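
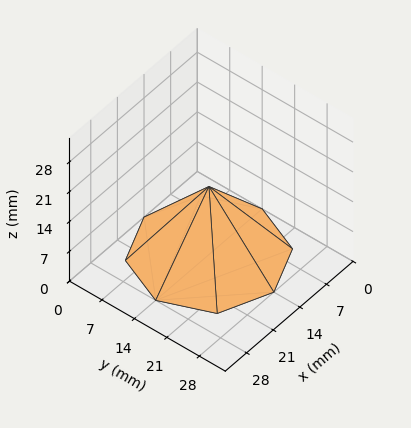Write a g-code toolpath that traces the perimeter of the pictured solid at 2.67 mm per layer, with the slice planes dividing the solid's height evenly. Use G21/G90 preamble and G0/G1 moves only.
Reading the render: the shape is a regular 8-sided pyramid, base circumscribed radius ≈ 14 mm, apex at z ≈ 16 mm (dimensions read to the nearest mm from the axis ticks). For the g-code, the solid's height is divided into equal slices at the stated Δz and each level perimeter traced with G1 moves after a G0 lift.

; perimeter-only toolpath
G21 ; units = mm
G90 ; absolute positioning
G28 ; home
; layer 1
G0 Z2.67
G0 X25.67 Y14.00
G1 X22.25 Y22.25
G1 X14.00 Y25.67
G1 X5.75 Y22.25
G1 X2.33 Y14.00
G1 X5.75 Y5.75
G1 X14.00 Y2.33
G1 X22.25 Y5.75
G1 X25.67 Y14.00
; layer 2
G0 Z5.33
G0 X23.33 Y14.00
G1 X20.60 Y20.60
G1 X14.00 Y23.33
G1 X7.40 Y20.60
G1 X4.67 Y14.00
G1 X7.40 Y7.40
G1 X14.00 Y4.67
G1 X20.60 Y7.40
G1 X23.33 Y14.00
; layer 3
G0 Z8.00
G0 X21.00 Y14.00
G1 X18.95 Y18.95
G1 X14.00 Y21.00
G1 X9.05 Y18.95
G1 X7.00 Y14.00
G1 X9.05 Y9.05
G1 X14.00 Y7.00
G1 X18.95 Y9.05
G1 X21.00 Y14.00
; layer 4
G0 Z10.67
G0 X18.67 Y14.00
G1 X17.30 Y17.30
G1 X14.00 Y18.67
G1 X10.70 Y17.30
G1 X9.33 Y14.00
G1 X10.70 Y10.70
G1 X14.00 Y9.33
G1 X17.30 Y10.70
G1 X18.67 Y14.00
; layer 5
G0 Z13.33
G0 X16.33 Y14.00
G1 X15.65 Y15.65
G1 X14.00 Y16.33
G1 X12.35 Y15.65
G1 X11.67 Y14.00
G1 X12.35 Y12.35
G1 X14.00 Y11.67
G1 X15.65 Y12.35
G1 X16.33 Y14.00
M2 ; end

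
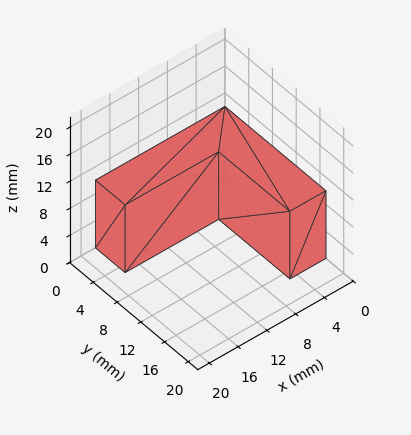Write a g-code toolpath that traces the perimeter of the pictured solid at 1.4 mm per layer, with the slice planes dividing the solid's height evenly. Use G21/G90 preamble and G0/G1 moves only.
Reading the render: the shape is an L-shaped prism: outer 18 × 17 mm, arm thicknesses ≈ 5 mm (horizontal) and 5 mm (vertical), extruded 10 mm in z (dimensions read to the nearest mm from the axis ticks). For the g-code, the solid's height is divided into equal slices at the stated Δz and each level perimeter traced with G1 moves after a G0 lift.

; perimeter-only toolpath
G21 ; units = mm
G90 ; absolute positioning
G28 ; home
; layer 1
G0 Z1.4
G0 X0.0 Y0.0
G1 X18.0 Y0.0
G1 X18.0 Y5.0
G1 X5.0 Y5.0
G1 X5.0 Y17.0
G1 X0.0 Y17.0
G1 X0.0 Y0.0
; layer 2
G0 Z2.9
G0 X0.0 Y0.0
G1 X18.0 Y0.0
G1 X18.0 Y5.0
G1 X5.0 Y5.0
G1 X5.0 Y17.0
G1 X0.0 Y17.0
G1 X0.0 Y0.0
; layer 3
G0 Z4.3
G0 X0.0 Y0.0
G1 X18.0 Y0.0
G1 X18.0 Y5.0
G1 X5.0 Y5.0
G1 X5.0 Y17.0
G1 X0.0 Y17.0
G1 X0.0 Y0.0
; layer 4
G0 Z5.7
G0 X0.0 Y0.0
G1 X18.0 Y0.0
G1 X18.0 Y5.0
G1 X5.0 Y5.0
G1 X5.0 Y17.0
G1 X0.0 Y17.0
G1 X0.0 Y0.0
; layer 5
G0 Z7.1
G0 X0.0 Y0.0
G1 X18.0 Y0.0
G1 X18.0 Y5.0
G1 X5.0 Y5.0
G1 X5.0 Y17.0
G1 X0.0 Y17.0
G1 X0.0 Y0.0
; layer 6
G0 Z8.6
G0 X0.0 Y0.0
G1 X18.0 Y0.0
G1 X18.0 Y5.0
G1 X5.0 Y5.0
G1 X5.0 Y17.0
G1 X0.0 Y17.0
G1 X0.0 Y0.0
; layer 7
G0 Z10.0
G0 X0.0 Y0.0
G1 X18.0 Y0.0
G1 X18.0 Y5.0
G1 X5.0 Y5.0
G1 X5.0 Y17.0
G1 X0.0 Y17.0
G1 X0.0 Y0.0
M2 ; end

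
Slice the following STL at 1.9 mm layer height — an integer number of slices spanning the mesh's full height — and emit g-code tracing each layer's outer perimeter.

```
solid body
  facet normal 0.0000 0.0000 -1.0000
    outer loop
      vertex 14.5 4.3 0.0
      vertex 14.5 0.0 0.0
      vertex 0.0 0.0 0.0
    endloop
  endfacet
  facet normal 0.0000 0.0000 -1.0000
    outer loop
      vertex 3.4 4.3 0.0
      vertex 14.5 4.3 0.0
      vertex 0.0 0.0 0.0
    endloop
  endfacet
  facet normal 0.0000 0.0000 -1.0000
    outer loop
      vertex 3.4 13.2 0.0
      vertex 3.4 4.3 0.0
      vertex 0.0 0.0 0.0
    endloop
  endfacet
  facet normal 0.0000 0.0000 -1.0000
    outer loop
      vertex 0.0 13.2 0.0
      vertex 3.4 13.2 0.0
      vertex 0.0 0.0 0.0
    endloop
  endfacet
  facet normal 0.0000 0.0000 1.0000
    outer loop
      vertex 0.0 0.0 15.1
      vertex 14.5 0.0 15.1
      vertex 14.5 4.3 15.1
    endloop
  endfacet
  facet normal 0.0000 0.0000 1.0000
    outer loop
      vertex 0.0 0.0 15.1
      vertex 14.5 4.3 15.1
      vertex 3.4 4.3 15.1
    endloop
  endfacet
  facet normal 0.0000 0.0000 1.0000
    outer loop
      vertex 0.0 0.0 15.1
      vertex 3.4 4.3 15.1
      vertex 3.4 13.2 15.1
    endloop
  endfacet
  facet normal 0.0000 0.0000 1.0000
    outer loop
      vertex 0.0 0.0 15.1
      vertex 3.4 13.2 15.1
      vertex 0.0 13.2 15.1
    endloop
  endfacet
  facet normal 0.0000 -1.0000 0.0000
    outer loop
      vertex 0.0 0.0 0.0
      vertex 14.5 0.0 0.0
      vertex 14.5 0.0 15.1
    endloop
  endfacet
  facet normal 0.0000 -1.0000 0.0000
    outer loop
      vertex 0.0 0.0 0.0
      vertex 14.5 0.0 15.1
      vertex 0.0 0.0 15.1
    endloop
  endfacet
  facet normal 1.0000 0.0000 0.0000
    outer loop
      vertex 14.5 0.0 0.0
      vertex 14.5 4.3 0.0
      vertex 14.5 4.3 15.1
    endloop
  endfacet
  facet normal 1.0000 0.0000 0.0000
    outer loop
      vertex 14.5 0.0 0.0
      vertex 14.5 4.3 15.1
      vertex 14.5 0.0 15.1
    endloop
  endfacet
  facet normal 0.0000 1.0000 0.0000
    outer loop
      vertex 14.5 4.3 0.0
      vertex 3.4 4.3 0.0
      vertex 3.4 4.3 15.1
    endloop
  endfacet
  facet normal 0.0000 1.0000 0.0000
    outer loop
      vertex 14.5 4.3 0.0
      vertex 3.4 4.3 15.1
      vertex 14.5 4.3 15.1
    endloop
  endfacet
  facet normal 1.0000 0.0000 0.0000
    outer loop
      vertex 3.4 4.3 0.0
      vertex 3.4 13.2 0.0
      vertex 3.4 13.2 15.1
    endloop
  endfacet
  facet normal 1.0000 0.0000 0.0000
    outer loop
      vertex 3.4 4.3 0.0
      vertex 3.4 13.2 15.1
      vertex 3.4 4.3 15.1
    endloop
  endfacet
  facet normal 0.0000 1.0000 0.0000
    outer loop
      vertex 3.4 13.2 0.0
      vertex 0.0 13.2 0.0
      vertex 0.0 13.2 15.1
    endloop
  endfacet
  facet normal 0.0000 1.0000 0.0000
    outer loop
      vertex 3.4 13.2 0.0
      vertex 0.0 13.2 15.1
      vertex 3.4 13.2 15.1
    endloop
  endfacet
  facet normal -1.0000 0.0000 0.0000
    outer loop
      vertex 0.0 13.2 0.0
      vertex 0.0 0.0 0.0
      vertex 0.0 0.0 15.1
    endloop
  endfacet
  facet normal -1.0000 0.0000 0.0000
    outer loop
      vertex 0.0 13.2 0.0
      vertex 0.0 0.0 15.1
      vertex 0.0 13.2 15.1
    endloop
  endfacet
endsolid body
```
; perimeter-only toolpath
G21 ; units = mm
G90 ; absolute positioning
G28 ; home
; layer 1
G0 Z1.9
G0 X0.0 Y0.0
G1 X14.5 Y0.0
G1 X14.5 Y4.3
G1 X3.4 Y4.3
G1 X3.4 Y13.2
G1 X0.0 Y13.2
G1 X0.0 Y0.0
; layer 2
G0 Z3.8
G0 X0.0 Y0.0
G1 X14.5 Y0.0
G1 X14.5 Y4.3
G1 X3.4 Y4.3
G1 X3.4 Y13.2
G1 X0.0 Y13.2
G1 X0.0 Y0.0
; layer 3
G0 Z5.7
G0 X0.0 Y0.0
G1 X14.5 Y0.0
G1 X14.5 Y4.3
G1 X3.4 Y4.3
G1 X3.4 Y13.2
G1 X0.0 Y13.2
G1 X0.0 Y0.0
; layer 4
G0 Z7.5
G0 X0.0 Y0.0
G1 X14.5 Y0.0
G1 X14.5 Y4.3
G1 X3.4 Y4.3
G1 X3.4 Y13.2
G1 X0.0 Y13.2
G1 X0.0 Y0.0
; layer 5
G0 Z9.4
G0 X0.0 Y0.0
G1 X14.5 Y0.0
G1 X14.5 Y4.3
G1 X3.4 Y4.3
G1 X3.4 Y13.2
G1 X0.0 Y13.2
G1 X0.0 Y0.0
; layer 6
G0 Z11.3
G0 X0.0 Y0.0
G1 X14.5 Y0.0
G1 X14.5 Y4.3
G1 X3.4 Y4.3
G1 X3.4 Y13.2
G1 X0.0 Y13.2
G1 X0.0 Y0.0
; layer 7
G0 Z13.2
G0 X0.0 Y0.0
G1 X14.5 Y0.0
G1 X14.5 Y4.3
G1 X3.4 Y4.3
G1 X3.4 Y13.2
G1 X0.0 Y13.2
G1 X0.0 Y0.0
; layer 8
G0 Z15.1
G0 X0.0 Y0.0
G1 X14.5 Y0.0
G1 X14.5 Y4.3
G1 X3.4 Y4.3
G1 X3.4 Y13.2
G1 X0.0 Y13.2
G1 X0.0 Y0.0
M2 ; end

The solid is an L-shaped prism: outer 14.5 × 13.2 mm, arm thicknesses ≈ 4.3 mm (horizontal) and 3.4 mm (vertical), extruded 15.1 mm in z. Slicing at Δz = 1.9 mm — 8 equal slices spanning the solid's height, so layer i sits at z = i·h/8 — gives 8 non-empty perimeters. Each is a 6-segment closed polygon; G0 lifts to the layer z and rapids to the start vertex, then G1 traces the edges.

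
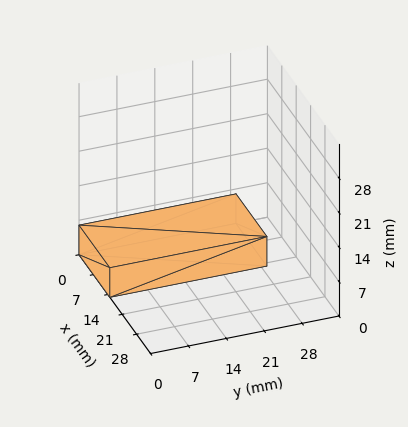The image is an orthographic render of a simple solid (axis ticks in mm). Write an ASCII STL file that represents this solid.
Reading the render: the shape is a rectangular box, roughly 15 × 29 mm footprint and 6 mm tall (dimensions read to the nearest mm from the axis ticks). For the STL, each face is triangulated and given an outward normal.

solid part
  facet normal 0.0000 0.0000 -1.0000
    outer loop
      vertex 15.0 29.0 0.0
      vertex 15.0 0.0 0.0
      vertex 0.0 0.0 0.0
    endloop
  endfacet
  facet normal 0.0000 0.0000 -1.0000
    outer loop
      vertex 0.0 29.0 0.0
      vertex 15.0 29.0 0.0
      vertex 0.0 0.0 0.0
    endloop
  endfacet
  facet normal 0.0000 0.0000 1.0000
    outer loop
      vertex 0.0 0.0 6.0
      vertex 15.0 0.0 6.0
      vertex 15.0 29.0 6.0
    endloop
  endfacet
  facet normal 0.0000 0.0000 1.0000
    outer loop
      vertex 0.0 0.0 6.0
      vertex 15.0 29.0 6.0
      vertex 0.0 29.0 6.0
    endloop
  endfacet
  facet normal 0.0000 -1.0000 0.0000
    outer loop
      vertex 0.0 0.0 0.0
      vertex 15.0 0.0 0.0
      vertex 15.0 0.0 6.0
    endloop
  endfacet
  facet normal 0.0000 -1.0000 0.0000
    outer loop
      vertex 0.0 0.0 0.0
      vertex 15.0 0.0 6.0
      vertex 0.0 0.0 6.0
    endloop
  endfacet
  facet normal 0.0000 1.0000 0.0000
    outer loop
      vertex 15.0 29.0 6.0
      vertex 15.0 29.0 0.0
      vertex 0.0 29.0 0.0
    endloop
  endfacet
  facet normal 0.0000 1.0000 0.0000
    outer loop
      vertex 0.0 29.0 6.0
      vertex 15.0 29.0 6.0
      vertex 0.0 29.0 0.0
    endloop
  endfacet
  facet normal -1.0000 0.0000 0.0000
    outer loop
      vertex 0.0 29.0 6.0
      vertex 0.0 29.0 0.0
      vertex 0.0 0.0 0.0
    endloop
  endfacet
  facet normal -1.0000 0.0000 0.0000
    outer loop
      vertex 0.0 0.0 6.0
      vertex 0.0 29.0 6.0
      vertex 0.0 0.0 0.0
    endloop
  endfacet
  facet normal 1.0000 0.0000 0.0000
    outer loop
      vertex 15.0 0.0 0.0
      vertex 15.0 29.0 0.0
      vertex 15.0 29.0 6.0
    endloop
  endfacet
  facet normal 1.0000 0.0000 0.0000
    outer loop
      vertex 15.0 0.0 0.0
      vertex 15.0 29.0 6.0
      vertex 15.0 0.0 6.0
    endloop
  endfacet
endsolid part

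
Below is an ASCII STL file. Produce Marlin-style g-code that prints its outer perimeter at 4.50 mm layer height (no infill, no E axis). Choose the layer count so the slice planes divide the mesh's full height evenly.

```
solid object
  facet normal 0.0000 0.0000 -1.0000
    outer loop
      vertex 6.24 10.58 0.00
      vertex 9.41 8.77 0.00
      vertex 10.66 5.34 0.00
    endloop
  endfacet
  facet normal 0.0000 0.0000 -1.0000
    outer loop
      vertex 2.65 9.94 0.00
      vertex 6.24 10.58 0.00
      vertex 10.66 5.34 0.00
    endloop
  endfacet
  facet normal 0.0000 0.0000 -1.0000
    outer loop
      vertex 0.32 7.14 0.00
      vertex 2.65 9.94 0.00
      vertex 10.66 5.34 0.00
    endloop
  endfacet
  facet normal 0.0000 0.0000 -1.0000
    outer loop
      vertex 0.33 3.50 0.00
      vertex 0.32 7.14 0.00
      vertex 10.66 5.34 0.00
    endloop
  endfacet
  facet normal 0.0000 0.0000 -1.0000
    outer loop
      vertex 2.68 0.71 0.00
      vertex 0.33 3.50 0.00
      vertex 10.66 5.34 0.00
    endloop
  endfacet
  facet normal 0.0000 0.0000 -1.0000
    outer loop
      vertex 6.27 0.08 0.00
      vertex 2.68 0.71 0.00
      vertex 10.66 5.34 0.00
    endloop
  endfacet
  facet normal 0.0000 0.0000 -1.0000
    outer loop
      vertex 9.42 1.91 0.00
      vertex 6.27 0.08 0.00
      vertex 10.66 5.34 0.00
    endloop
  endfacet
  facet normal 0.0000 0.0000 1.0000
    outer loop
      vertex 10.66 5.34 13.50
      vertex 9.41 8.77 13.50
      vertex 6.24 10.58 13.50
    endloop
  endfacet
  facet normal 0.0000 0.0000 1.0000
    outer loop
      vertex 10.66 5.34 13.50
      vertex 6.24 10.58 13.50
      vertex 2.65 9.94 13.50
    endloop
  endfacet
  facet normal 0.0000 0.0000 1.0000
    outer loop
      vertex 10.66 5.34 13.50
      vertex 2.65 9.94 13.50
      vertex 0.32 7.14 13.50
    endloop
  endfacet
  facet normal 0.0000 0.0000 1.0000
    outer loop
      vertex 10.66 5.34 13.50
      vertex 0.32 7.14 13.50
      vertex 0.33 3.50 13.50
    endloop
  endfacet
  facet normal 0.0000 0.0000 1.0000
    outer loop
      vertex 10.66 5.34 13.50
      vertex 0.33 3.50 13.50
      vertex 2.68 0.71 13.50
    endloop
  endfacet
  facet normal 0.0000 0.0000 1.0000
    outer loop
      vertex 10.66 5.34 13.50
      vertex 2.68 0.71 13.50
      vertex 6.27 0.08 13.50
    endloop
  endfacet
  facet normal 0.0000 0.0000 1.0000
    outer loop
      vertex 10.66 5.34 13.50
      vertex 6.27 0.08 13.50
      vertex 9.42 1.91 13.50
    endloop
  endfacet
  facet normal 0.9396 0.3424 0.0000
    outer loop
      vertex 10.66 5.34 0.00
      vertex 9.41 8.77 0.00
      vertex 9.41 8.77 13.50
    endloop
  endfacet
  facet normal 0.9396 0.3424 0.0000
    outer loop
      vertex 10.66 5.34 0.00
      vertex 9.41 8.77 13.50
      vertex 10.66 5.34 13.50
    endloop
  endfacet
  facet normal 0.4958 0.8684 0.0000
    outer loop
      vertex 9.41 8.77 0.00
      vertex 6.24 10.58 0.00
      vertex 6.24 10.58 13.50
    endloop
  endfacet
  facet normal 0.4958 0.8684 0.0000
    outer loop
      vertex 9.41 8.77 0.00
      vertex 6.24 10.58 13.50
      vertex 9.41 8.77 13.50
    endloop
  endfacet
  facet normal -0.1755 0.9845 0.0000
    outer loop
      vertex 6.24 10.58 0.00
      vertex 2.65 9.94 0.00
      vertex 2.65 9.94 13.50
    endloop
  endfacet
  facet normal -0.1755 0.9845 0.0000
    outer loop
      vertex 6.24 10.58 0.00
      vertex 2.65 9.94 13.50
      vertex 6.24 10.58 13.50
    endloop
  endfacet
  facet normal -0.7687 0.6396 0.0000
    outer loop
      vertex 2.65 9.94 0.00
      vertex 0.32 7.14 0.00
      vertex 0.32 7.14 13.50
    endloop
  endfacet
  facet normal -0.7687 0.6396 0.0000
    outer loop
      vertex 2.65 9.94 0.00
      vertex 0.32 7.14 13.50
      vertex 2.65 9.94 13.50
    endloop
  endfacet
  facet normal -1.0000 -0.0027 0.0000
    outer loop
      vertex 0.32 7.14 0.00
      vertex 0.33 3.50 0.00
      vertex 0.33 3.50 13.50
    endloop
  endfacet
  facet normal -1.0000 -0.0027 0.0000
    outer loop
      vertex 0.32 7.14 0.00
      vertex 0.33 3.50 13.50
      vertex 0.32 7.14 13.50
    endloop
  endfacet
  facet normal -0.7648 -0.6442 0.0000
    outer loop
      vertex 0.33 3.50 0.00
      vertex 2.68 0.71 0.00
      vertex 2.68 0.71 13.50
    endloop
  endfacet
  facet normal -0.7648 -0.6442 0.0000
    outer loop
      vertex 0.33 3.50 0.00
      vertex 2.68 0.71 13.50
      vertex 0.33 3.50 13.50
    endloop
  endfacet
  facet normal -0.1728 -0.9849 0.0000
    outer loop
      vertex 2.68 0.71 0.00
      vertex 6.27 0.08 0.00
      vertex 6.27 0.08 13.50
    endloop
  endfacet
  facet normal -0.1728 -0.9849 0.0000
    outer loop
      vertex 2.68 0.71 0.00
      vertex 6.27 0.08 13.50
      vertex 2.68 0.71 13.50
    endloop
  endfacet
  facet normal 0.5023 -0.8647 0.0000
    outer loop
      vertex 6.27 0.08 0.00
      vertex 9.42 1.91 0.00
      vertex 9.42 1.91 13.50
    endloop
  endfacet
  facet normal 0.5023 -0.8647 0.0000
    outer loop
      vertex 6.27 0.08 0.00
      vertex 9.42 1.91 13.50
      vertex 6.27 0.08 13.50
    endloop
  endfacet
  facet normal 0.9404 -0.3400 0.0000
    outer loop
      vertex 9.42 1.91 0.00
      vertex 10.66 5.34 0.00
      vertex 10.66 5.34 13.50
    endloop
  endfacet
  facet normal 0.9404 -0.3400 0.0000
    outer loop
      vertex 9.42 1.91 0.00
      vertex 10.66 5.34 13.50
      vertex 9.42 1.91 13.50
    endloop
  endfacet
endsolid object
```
; perimeter-only toolpath
G21 ; units = mm
G90 ; absolute positioning
G28 ; home
; layer 1
G0 Z4.50
G0 X10.66 Y5.34
G1 X9.41 Y8.77
G1 X6.24 Y10.58
G1 X2.65 Y9.94
G1 X0.32 Y7.14
G1 X0.33 Y3.50
G1 X2.68 Y0.71
G1 X6.27 Y0.08
G1 X9.42 Y1.91
G1 X10.66 Y5.34
; layer 2
G0 Z9.00
G0 X10.66 Y5.34
G1 X9.41 Y8.77
G1 X6.24 Y10.58
G1 X2.65 Y9.94
G1 X0.32 Y7.14
G1 X0.33 Y3.50
G1 X2.68 Y0.71
G1 X6.27 Y0.08
G1 X9.42 Y1.91
G1 X10.66 Y5.34
; layer 3
G0 Z13.50
G0 X10.66 Y5.34
G1 X9.41 Y8.77
G1 X6.24 Y10.58
G1 X2.65 Y9.94
G1 X0.32 Y7.14
G1 X0.33 Y3.50
G1 X2.68 Y0.71
G1 X6.27 Y0.08
G1 X9.42 Y1.91
G1 X10.66 Y5.34
M2 ; end

The solid is a regular 9-sided prism (a cylinder approximated with 9 flat sides), circumscribed radius ≈ 5.33 mm, height ≈ 13.5 mm. Slicing at Δz = 4.50 mm — 3 equal slices spanning the solid's height, so layer i sits at z = i·h/3 — gives 3 non-empty perimeters. Each is a 9-segment closed polygon; G0 lifts to the layer z and rapids to the start vertex, then G1 traces the edges.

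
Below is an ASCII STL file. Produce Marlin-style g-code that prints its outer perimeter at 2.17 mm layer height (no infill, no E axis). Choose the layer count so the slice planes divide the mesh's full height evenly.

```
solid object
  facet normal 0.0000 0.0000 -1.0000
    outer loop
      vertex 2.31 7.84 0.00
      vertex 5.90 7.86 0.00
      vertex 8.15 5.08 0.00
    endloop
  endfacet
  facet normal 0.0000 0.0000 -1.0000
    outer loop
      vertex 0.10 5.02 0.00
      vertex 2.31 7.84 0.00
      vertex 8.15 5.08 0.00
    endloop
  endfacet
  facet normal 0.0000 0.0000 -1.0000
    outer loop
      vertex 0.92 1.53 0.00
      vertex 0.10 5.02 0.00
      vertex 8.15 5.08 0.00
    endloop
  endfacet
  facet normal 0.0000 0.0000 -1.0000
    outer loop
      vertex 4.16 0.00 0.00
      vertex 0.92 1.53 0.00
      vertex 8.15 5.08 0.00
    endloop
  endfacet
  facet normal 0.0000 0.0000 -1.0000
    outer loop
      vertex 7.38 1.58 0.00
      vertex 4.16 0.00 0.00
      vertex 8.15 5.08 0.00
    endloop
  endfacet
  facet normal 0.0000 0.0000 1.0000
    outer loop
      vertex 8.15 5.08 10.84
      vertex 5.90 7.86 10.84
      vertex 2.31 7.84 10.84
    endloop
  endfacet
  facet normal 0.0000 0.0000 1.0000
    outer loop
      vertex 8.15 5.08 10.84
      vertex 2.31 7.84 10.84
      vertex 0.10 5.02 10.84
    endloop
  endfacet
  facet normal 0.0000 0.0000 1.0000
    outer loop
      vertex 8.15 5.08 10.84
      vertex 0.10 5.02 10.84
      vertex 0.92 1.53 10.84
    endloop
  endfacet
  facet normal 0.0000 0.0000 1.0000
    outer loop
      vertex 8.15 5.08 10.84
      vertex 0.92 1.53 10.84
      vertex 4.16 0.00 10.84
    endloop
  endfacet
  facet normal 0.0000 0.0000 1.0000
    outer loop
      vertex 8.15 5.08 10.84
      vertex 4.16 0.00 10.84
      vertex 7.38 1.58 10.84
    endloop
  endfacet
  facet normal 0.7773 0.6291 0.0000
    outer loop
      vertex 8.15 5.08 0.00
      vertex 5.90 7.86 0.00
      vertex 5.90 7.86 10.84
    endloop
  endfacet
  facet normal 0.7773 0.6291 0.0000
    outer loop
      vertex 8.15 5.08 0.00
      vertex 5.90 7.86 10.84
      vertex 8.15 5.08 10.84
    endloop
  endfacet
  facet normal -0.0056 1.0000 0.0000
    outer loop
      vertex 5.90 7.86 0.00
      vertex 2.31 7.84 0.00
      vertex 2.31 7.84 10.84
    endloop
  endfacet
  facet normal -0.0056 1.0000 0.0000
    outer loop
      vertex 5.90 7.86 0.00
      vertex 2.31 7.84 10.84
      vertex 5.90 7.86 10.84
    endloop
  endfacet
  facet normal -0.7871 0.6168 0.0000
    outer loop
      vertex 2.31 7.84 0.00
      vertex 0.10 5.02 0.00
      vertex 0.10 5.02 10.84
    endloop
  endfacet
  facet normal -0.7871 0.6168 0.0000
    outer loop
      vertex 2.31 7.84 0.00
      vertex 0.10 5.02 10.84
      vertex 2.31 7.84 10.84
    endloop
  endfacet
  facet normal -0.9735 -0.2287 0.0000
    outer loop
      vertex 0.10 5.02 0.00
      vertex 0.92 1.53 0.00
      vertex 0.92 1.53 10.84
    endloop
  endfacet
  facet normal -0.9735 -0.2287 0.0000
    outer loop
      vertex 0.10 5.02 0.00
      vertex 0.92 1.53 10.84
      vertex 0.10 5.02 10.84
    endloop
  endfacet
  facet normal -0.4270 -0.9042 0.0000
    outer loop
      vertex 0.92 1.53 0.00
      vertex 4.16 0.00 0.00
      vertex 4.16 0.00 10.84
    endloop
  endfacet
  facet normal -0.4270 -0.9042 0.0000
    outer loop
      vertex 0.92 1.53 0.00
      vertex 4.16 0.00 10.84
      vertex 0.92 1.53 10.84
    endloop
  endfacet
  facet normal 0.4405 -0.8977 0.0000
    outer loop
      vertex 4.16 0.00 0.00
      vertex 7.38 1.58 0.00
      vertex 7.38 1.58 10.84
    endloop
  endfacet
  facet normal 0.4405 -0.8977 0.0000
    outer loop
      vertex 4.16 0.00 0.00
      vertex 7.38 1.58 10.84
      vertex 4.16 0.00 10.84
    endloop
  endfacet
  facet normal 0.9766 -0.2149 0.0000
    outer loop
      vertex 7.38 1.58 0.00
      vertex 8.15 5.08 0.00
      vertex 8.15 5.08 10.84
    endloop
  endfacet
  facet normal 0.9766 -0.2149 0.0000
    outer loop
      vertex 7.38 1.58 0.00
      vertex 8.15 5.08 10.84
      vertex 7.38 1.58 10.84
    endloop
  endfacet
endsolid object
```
; perimeter-only toolpath
G21 ; units = mm
G90 ; absolute positioning
G28 ; home
; layer 1
G0 Z2.17
G0 X8.15 Y5.08
G1 X5.90 Y7.86
G1 X2.31 Y7.84
G1 X0.10 Y5.02
G1 X0.92 Y1.53
G1 X4.16 Y0.00
G1 X7.38 Y1.58
G1 X8.15 Y5.08
; layer 2
G0 Z4.34
G0 X8.15 Y5.08
G1 X5.90 Y7.86
G1 X2.31 Y7.84
G1 X0.10 Y5.02
G1 X0.92 Y1.53
G1 X4.16 Y0.00
G1 X7.38 Y1.58
G1 X8.15 Y5.08
; layer 3
G0 Z6.50
G0 X8.15 Y5.08
G1 X5.90 Y7.86
G1 X2.31 Y7.84
G1 X0.10 Y5.02
G1 X0.92 Y1.53
G1 X4.16 Y0.00
G1 X7.38 Y1.58
G1 X8.15 Y5.08
; layer 4
G0 Z8.67
G0 X8.15 Y5.08
G1 X5.90 Y7.86
G1 X2.31 Y7.84
G1 X0.10 Y5.02
G1 X0.92 Y1.53
G1 X4.16 Y0.00
G1 X7.38 Y1.58
G1 X8.15 Y5.08
; layer 5
G0 Z10.84
G0 X8.15 Y5.08
G1 X5.90 Y7.86
G1 X2.31 Y7.84
G1 X0.10 Y5.02
G1 X0.92 Y1.53
G1 X4.16 Y0.00
G1 X7.38 Y1.58
G1 X8.15 Y5.08
M2 ; end

The solid is a regular 7-sided prism (a cylinder approximated with 7 flat sides), circumscribed radius ≈ 4.13 mm, height ≈ 10.8 mm. Slicing at Δz = 2.17 mm — 5 equal slices spanning the solid's height, so layer i sits at z = i·h/5 — gives 5 non-empty perimeters. Each is a 7-segment closed polygon; G0 lifts to the layer z and rapids to the start vertex, then G1 traces the edges.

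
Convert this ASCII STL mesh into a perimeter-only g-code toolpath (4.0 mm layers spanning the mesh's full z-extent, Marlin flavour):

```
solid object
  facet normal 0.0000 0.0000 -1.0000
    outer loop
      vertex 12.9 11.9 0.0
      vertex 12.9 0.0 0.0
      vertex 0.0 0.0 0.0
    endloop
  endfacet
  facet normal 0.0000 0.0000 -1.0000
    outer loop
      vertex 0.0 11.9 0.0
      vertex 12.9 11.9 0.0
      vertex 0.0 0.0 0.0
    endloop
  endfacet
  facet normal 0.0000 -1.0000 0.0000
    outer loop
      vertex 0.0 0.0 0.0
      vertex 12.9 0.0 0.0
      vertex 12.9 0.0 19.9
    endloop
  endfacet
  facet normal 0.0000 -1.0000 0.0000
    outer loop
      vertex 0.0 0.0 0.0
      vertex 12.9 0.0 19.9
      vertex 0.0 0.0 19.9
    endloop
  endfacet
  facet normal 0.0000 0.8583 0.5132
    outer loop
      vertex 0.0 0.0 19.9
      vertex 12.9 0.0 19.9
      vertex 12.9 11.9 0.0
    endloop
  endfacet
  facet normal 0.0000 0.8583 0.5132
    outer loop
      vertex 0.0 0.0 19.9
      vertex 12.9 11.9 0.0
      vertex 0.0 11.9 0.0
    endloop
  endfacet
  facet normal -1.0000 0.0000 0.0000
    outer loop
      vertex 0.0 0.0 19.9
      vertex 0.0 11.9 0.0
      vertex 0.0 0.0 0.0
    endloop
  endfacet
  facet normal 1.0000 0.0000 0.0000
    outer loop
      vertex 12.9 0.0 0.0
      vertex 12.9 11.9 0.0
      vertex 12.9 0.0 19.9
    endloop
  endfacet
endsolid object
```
; perimeter-only toolpath
G21 ; units = mm
G90 ; absolute positioning
G28 ; home
; layer 1
G0 Z4.0
G0 X0.0 Y0.0
G1 X12.9 Y0.0
G1 X12.9 Y9.5
G1 X0.0 Y9.5
G1 X0.0 Y0.0
; layer 2
G0 Z8.0
G0 X0.0 Y0.0
G1 X12.9 Y0.0
G1 X12.9 Y7.1
G1 X0.0 Y7.1
G1 X0.0 Y0.0
; layer 3
G0 Z11.9
G0 X0.0 Y0.0
G1 X12.9 Y0.0
G1 X12.9 Y4.8
G1 X0.0 Y4.8
G1 X0.0 Y0.0
; layer 4
G0 Z15.9
G0 X0.0 Y0.0
G1 X12.9 Y0.0
G1 X12.9 Y2.4
G1 X0.0 Y2.4
G1 X0.0 Y0.0
M2 ; end

The solid is a wedge (ramp): 12.9 × 11.9 mm base, rising to 19.9 mm along the y=0 edge and sloping linearly to z=0 at y=11.9. Slicing at Δz = 4.0 mm — 5 equal slices spanning the solid's height, so layer i sits at z = i·h/5 — gives 4 non-empty perimeters. Each is a 4-segment closed polygon; G0 lifts to the layer z and rapids to the start vertex, then G1 traces the edges. The cross-section shrinks linearly with z (the slice at the apex is degenerate and omitted).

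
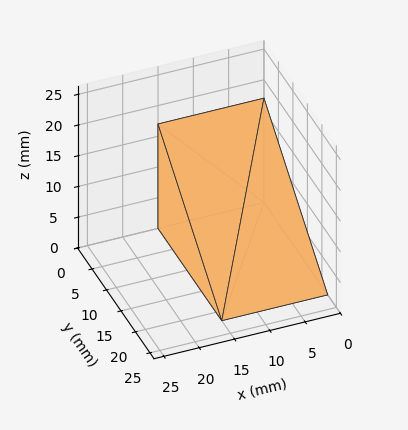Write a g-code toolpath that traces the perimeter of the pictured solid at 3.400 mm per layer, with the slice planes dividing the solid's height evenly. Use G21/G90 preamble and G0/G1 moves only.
Reading the render: the shape is a wedge (ramp): 15 × 22 mm base, rising to 17 mm along the y=0 edge and sloping linearly to z=0 at y=22 (dimensions read to the nearest mm from the axis ticks). For the g-code, the solid's height is divided into equal slices at the stated Δz and each level perimeter traced with G1 moves after a G0 lift.

; perimeter-only toolpath
G21 ; units = mm
G90 ; absolute positioning
G28 ; home
; layer 1
G0 Z3.400
G0 X0.000 Y0.000
G1 X15.000 Y0.000
G1 X15.000 Y17.600
G1 X0.000 Y17.600
G1 X0.000 Y0.000
; layer 2
G0 Z6.800
G0 X0.000 Y0.000
G1 X15.000 Y0.000
G1 X15.000 Y13.200
G1 X0.000 Y13.200
G1 X0.000 Y0.000
; layer 3
G0 Z10.200
G0 X0.000 Y0.000
G1 X15.000 Y0.000
G1 X15.000 Y8.800
G1 X0.000 Y8.800
G1 X0.000 Y0.000
; layer 4
G0 Z13.600
G0 X0.000 Y0.000
G1 X15.000 Y0.000
G1 X15.000 Y4.400
G1 X0.000 Y4.400
G1 X0.000 Y0.000
M2 ; end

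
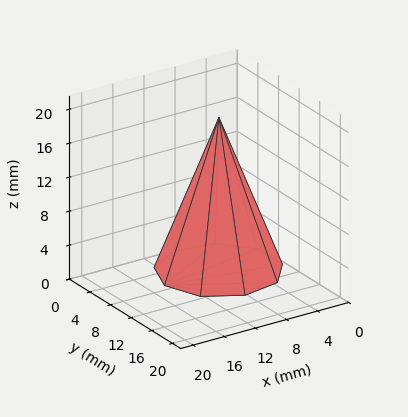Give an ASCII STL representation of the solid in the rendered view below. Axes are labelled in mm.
Reading the render: the shape is a regular 9-sided pyramid, base circumscribed radius ≈ 7 mm, apex at z ≈ 18 mm (dimensions read to the nearest mm from the axis ticks). For the STL, each face is triangulated and given an outward normal.

solid part
  facet normal 0.0000 0.0000 -1.0000
    outer loop
      vertex 8.22 13.89 0.00
      vertex 12.36 11.50 0.00
      vertex 14.00 7.00 0.00
    endloop
  endfacet
  facet normal 0.0000 0.0000 -1.0000
    outer loop
      vertex 3.50 13.06 0.00
      vertex 8.22 13.89 0.00
      vertex 14.00 7.00 0.00
    endloop
  endfacet
  facet normal 0.0000 0.0000 -1.0000
    outer loop
      vertex 0.42 9.39 0.00
      vertex 3.50 13.06 0.00
      vertex 14.00 7.00 0.00
    endloop
  endfacet
  facet normal 0.0000 0.0000 -1.0000
    outer loop
      vertex 0.42 4.61 0.00
      vertex 0.42 9.39 0.00
      vertex 14.00 7.00 0.00
    endloop
  endfacet
  facet normal 0.0000 0.0000 -1.0000
    outer loop
      vertex 3.50 0.94 0.00
      vertex 0.42 4.61 0.00
      vertex 14.00 7.00 0.00
    endloop
  endfacet
  facet normal 0.0000 0.0000 -1.0000
    outer loop
      vertex 8.22 0.11 0.00
      vertex 3.50 0.94 0.00
      vertex 14.00 7.00 0.00
    endloop
  endfacet
  facet normal 0.0000 0.0000 -1.0000
    outer loop
      vertex 12.36 2.50 0.00
      vertex 8.22 0.11 0.00
      vertex 14.00 7.00 0.00
    endloop
  endfacet
  facet normal 0.8825 0.3216 0.3432
    outer loop
      vertex 14.00 7.00 0.00
      vertex 12.36 11.50 0.00
      vertex 7.00 7.00 18.00
    endloop
  endfacet
  facet normal 0.4696 0.8134 0.3432
    outer loop
      vertex 12.36 11.50 0.00
      vertex 8.22 13.89 0.00
      vertex 7.00 7.00 18.00
    endloop
  endfacet
  facet normal -0.1627 0.9251 0.3431
    outer loop
      vertex 8.22 13.89 0.00
      vertex 3.50 13.06 0.00
      vertex 7.00 7.00 18.00
    endloop
  endfacet
  facet normal -0.7195 0.6038 0.3432
    outer loop
      vertex 3.50 13.06 0.00
      vertex 0.42 9.39 0.00
      vertex 7.00 7.00 18.00
    endloop
  endfacet
  facet normal -0.9392 0.0000 0.3433
    outer loop
      vertex 0.42 9.39 0.00
      vertex 0.42 4.61 0.00
      vertex 7.00 7.00 18.00
    endloop
  endfacet
  facet normal -0.7195 -0.6038 0.3432
    outer loop
      vertex 0.42 4.61 0.00
      vertex 3.50 0.94 0.00
      vertex 7.00 7.00 18.00
    endloop
  endfacet
  facet normal -0.1627 -0.9251 0.3431
    outer loop
      vertex 3.50 0.94 0.00
      vertex 8.22 0.11 0.00
      vertex 7.00 7.00 18.00
    endloop
  endfacet
  facet normal 0.4696 -0.8134 0.3432
    outer loop
      vertex 8.22 0.11 0.00
      vertex 12.36 2.50 0.00
      vertex 7.00 7.00 18.00
    endloop
  endfacet
  facet normal 0.8825 -0.3216 0.3432
    outer loop
      vertex 12.36 2.50 0.00
      vertex 14.00 7.00 0.00
      vertex 7.00 7.00 18.00
    endloop
  endfacet
endsolid part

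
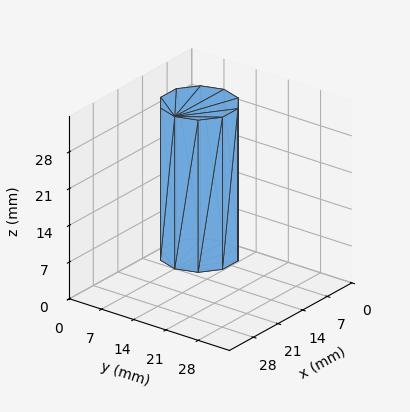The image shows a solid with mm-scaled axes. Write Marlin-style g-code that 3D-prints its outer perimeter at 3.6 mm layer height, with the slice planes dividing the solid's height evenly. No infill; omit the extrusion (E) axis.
Reading the render: the shape is a regular 10-sided prism (a cylinder approximated with 10 flat sides), circumscribed radius ≈ 7 mm, height ≈ 29 mm (dimensions read to the nearest mm from the axis ticks). For the g-code, the solid's height is divided into equal slices at the stated Δz and each level perimeter traced with G1 moves after a G0 lift.

; perimeter-only toolpath
G21 ; units = mm
G90 ; absolute positioning
G28 ; home
; layer 1
G0 Z3.6
G0 X14.0 Y7.0
G1 X12.7 Y11.1
G1 X9.2 Y13.7
G1 X4.8 Y13.7
G1 X1.3 Y11.1
G1 X0.0 Y7.0
G1 X1.3 Y2.9
G1 X4.8 Y0.3
G1 X9.2 Y0.3
G1 X12.7 Y2.9
G1 X14.0 Y7.0
; layer 2
G0 Z7.2
G0 X14.0 Y7.0
G1 X12.7 Y11.1
G1 X9.2 Y13.7
G1 X4.8 Y13.7
G1 X1.3 Y11.1
G1 X0.0 Y7.0
G1 X1.3 Y2.9
G1 X4.8 Y0.3
G1 X9.2 Y0.3
G1 X12.7 Y2.9
G1 X14.0 Y7.0
; layer 3
G0 Z10.9
G0 X14.0 Y7.0
G1 X12.7 Y11.1
G1 X9.2 Y13.7
G1 X4.8 Y13.7
G1 X1.3 Y11.1
G1 X0.0 Y7.0
G1 X1.3 Y2.9
G1 X4.8 Y0.3
G1 X9.2 Y0.3
G1 X12.7 Y2.9
G1 X14.0 Y7.0
; layer 4
G0 Z14.5
G0 X14.0 Y7.0
G1 X12.7 Y11.1
G1 X9.2 Y13.7
G1 X4.8 Y13.7
G1 X1.3 Y11.1
G1 X0.0 Y7.0
G1 X1.3 Y2.9
G1 X4.8 Y0.3
G1 X9.2 Y0.3
G1 X12.7 Y2.9
G1 X14.0 Y7.0
; layer 5
G0 Z18.1
G0 X14.0 Y7.0
G1 X12.7 Y11.1
G1 X9.2 Y13.7
G1 X4.8 Y13.7
G1 X1.3 Y11.1
G1 X0.0 Y7.0
G1 X1.3 Y2.9
G1 X4.8 Y0.3
G1 X9.2 Y0.3
G1 X12.7 Y2.9
G1 X14.0 Y7.0
; layer 6
G0 Z21.8
G0 X14.0 Y7.0
G1 X12.7 Y11.1
G1 X9.2 Y13.7
G1 X4.8 Y13.7
G1 X1.3 Y11.1
G1 X0.0 Y7.0
G1 X1.3 Y2.9
G1 X4.8 Y0.3
G1 X9.2 Y0.3
G1 X12.7 Y2.9
G1 X14.0 Y7.0
; layer 7
G0 Z25.4
G0 X14.0 Y7.0
G1 X12.7 Y11.1
G1 X9.2 Y13.7
G1 X4.8 Y13.7
G1 X1.3 Y11.1
G1 X0.0 Y7.0
G1 X1.3 Y2.9
G1 X4.8 Y0.3
G1 X9.2 Y0.3
G1 X12.7 Y2.9
G1 X14.0 Y7.0
; layer 8
G0 Z29.0
G0 X14.0 Y7.0
G1 X12.7 Y11.1
G1 X9.2 Y13.7
G1 X4.8 Y13.7
G1 X1.3 Y11.1
G1 X0.0 Y7.0
G1 X1.3 Y2.9
G1 X4.8 Y0.3
G1 X9.2 Y0.3
G1 X12.7 Y2.9
G1 X14.0 Y7.0
M2 ; end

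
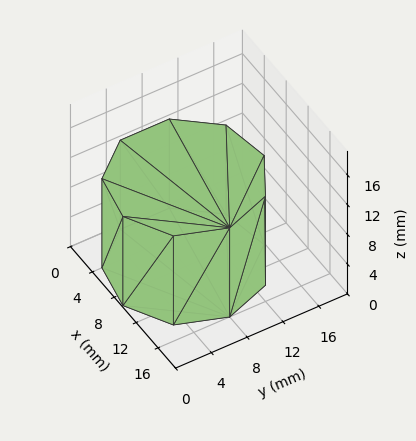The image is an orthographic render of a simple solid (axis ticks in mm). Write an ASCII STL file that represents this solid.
Reading the render: the shape is a regular 9-sided prism (a cylinder approximated with 9 flat sides), circumscribed radius ≈ 8 mm, height ≈ 12 mm (dimensions read to the nearest mm from the axis ticks). For the STL, each face is triangulated and given an outward normal.

solid part
  facet normal 0.0000 0.0000 -1.0000
    outer loop
      vertex 9.389 15.878 0.000
      vertex 14.128 13.142 0.000
      vertex 16.000 8.000 0.000
    endloop
  endfacet
  facet normal 0.0000 0.0000 -1.0000
    outer loop
      vertex 4.000 14.928 0.000
      vertex 9.389 15.878 0.000
      vertex 16.000 8.000 0.000
    endloop
  endfacet
  facet normal 0.0000 0.0000 -1.0000
    outer loop
      vertex 0.482 10.736 0.000
      vertex 4.000 14.928 0.000
      vertex 16.000 8.000 0.000
    endloop
  endfacet
  facet normal 0.0000 0.0000 -1.0000
    outer loop
      vertex 0.482 5.264 0.000
      vertex 0.482 10.736 0.000
      vertex 16.000 8.000 0.000
    endloop
  endfacet
  facet normal 0.0000 0.0000 -1.0000
    outer loop
      vertex 4.000 1.072 0.000
      vertex 0.482 5.264 0.000
      vertex 16.000 8.000 0.000
    endloop
  endfacet
  facet normal 0.0000 0.0000 -1.0000
    outer loop
      vertex 9.389 0.122 0.000
      vertex 4.000 1.072 0.000
      vertex 16.000 8.000 0.000
    endloop
  endfacet
  facet normal 0.0000 0.0000 -1.0000
    outer loop
      vertex 14.128 2.858 0.000
      vertex 9.389 0.122 0.000
      vertex 16.000 8.000 0.000
    endloop
  endfacet
  facet normal 0.0000 0.0000 1.0000
    outer loop
      vertex 16.000 8.000 12.000
      vertex 14.128 13.142 12.000
      vertex 9.389 15.878 12.000
    endloop
  endfacet
  facet normal 0.0000 0.0000 1.0000
    outer loop
      vertex 16.000 8.000 12.000
      vertex 9.389 15.878 12.000
      vertex 4.000 14.928 12.000
    endloop
  endfacet
  facet normal 0.0000 0.0000 1.0000
    outer loop
      vertex 16.000 8.000 12.000
      vertex 4.000 14.928 12.000
      vertex 0.482 10.736 12.000
    endloop
  endfacet
  facet normal 0.0000 0.0000 1.0000
    outer loop
      vertex 16.000 8.000 12.000
      vertex 0.482 10.736 12.000
      vertex 0.482 5.264 12.000
    endloop
  endfacet
  facet normal 0.0000 0.0000 1.0000
    outer loop
      vertex 16.000 8.000 12.000
      vertex 0.482 5.264 12.000
      vertex 4.000 1.072 12.000
    endloop
  endfacet
  facet normal 0.0000 0.0000 1.0000
    outer loop
      vertex 16.000 8.000 12.000
      vertex 4.000 1.072 12.000
      vertex 9.389 0.122 12.000
    endloop
  endfacet
  facet normal 0.0000 0.0000 1.0000
    outer loop
      vertex 16.000 8.000 12.000
      vertex 9.389 0.122 12.000
      vertex 14.128 2.858 12.000
    endloop
  endfacet
  facet normal 0.9397 0.3421 0.0000
    outer loop
      vertex 16.000 8.000 0.000
      vertex 14.128 13.142 0.000
      vertex 14.128 13.142 12.000
    endloop
  endfacet
  facet normal 0.9397 0.3421 0.0000
    outer loop
      vertex 16.000 8.000 0.000
      vertex 14.128 13.142 12.000
      vertex 16.000 8.000 12.000
    endloop
  endfacet
  facet normal 0.5000 0.8660 0.0000
    outer loop
      vertex 14.128 13.142 0.000
      vertex 9.389 15.878 0.000
      vertex 9.389 15.878 12.000
    endloop
  endfacet
  facet normal 0.5000 0.8660 0.0000
    outer loop
      vertex 14.128 13.142 0.000
      vertex 9.389 15.878 12.000
      vertex 14.128 13.142 12.000
    endloop
  endfacet
  facet normal -0.1736 0.9848 0.0000
    outer loop
      vertex 9.389 15.878 0.000
      vertex 4.000 14.928 0.000
      vertex 4.000 14.928 12.000
    endloop
  endfacet
  facet normal -0.1736 0.9848 0.0000
    outer loop
      vertex 9.389 15.878 0.000
      vertex 4.000 14.928 12.000
      vertex 9.389 15.878 12.000
    endloop
  endfacet
  facet normal -0.7660 0.6428 0.0000
    outer loop
      vertex 4.000 14.928 0.000
      vertex 0.482 10.736 0.000
      vertex 0.482 10.736 12.000
    endloop
  endfacet
  facet normal -0.7660 0.6428 0.0000
    outer loop
      vertex 4.000 14.928 0.000
      vertex 0.482 10.736 12.000
      vertex 4.000 14.928 12.000
    endloop
  endfacet
  facet normal -1.0000 0.0000 0.0000
    outer loop
      vertex 0.482 10.736 0.000
      vertex 0.482 5.264 0.000
      vertex 0.482 5.264 12.000
    endloop
  endfacet
  facet normal -1.0000 0.0000 0.0000
    outer loop
      vertex 0.482 10.736 0.000
      vertex 0.482 5.264 12.000
      vertex 0.482 10.736 12.000
    endloop
  endfacet
  facet normal -0.7660 -0.6428 0.0000
    outer loop
      vertex 0.482 5.264 0.000
      vertex 4.000 1.072 0.000
      vertex 4.000 1.072 12.000
    endloop
  endfacet
  facet normal -0.7660 -0.6428 0.0000
    outer loop
      vertex 0.482 5.264 0.000
      vertex 4.000 1.072 12.000
      vertex 0.482 5.264 12.000
    endloop
  endfacet
  facet normal -0.1736 -0.9848 0.0000
    outer loop
      vertex 4.000 1.072 0.000
      vertex 9.389 0.122 0.000
      vertex 9.389 0.122 12.000
    endloop
  endfacet
  facet normal -0.1736 -0.9848 0.0000
    outer loop
      vertex 4.000 1.072 0.000
      vertex 9.389 0.122 12.000
      vertex 4.000 1.072 12.000
    endloop
  endfacet
  facet normal 0.5000 -0.8660 0.0000
    outer loop
      vertex 9.389 0.122 0.000
      vertex 14.128 2.858 0.000
      vertex 14.128 2.858 12.000
    endloop
  endfacet
  facet normal 0.5000 -0.8660 0.0000
    outer loop
      vertex 9.389 0.122 0.000
      vertex 14.128 2.858 12.000
      vertex 9.389 0.122 12.000
    endloop
  endfacet
  facet normal 0.9397 -0.3421 0.0000
    outer loop
      vertex 14.128 2.858 0.000
      vertex 16.000 8.000 0.000
      vertex 16.000 8.000 12.000
    endloop
  endfacet
  facet normal 0.9397 -0.3421 0.0000
    outer loop
      vertex 14.128 2.858 0.000
      vertex 16.000 8.000 12.000
      vertex 14.128 2.858 12.000
    endloop
  endfacet
endsolid part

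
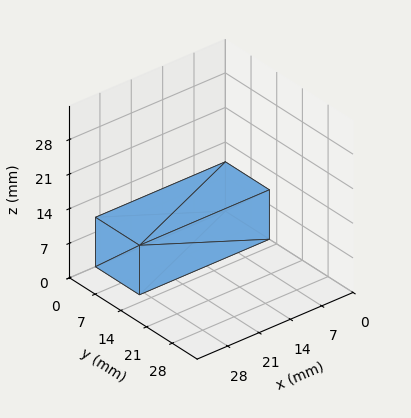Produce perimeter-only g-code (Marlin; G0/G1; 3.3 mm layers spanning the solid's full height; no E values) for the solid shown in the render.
Reading the render: the shape is a rectangular box, roughly 29 × 12 mm footprint and 10 mm tall (dimensions read to the nearest mm from the axis ticks). For the g-code, the solid's height is divided into equal slices at the stated Δz and each level perimeter traced with G1 moves after a G0 lift.

; perimeter-only toolpath
G21 ; units = mm
G90 ; absolute positioning
G28 ; home
; layer 1
G0 Z3.3
G0 X0.0 Y0.0
G1 X29.0 Y0.0
G1 X29.0 Y12.0
G1 X0.0 Y12.0
G1 X0.0 Y0.0
; layer 2
G0 Z6.7
G0 X0.0 Y0.0
G1 X29.0 Y0.0
G1 X29.0 Y12.0
G1 X0.0 Y12.0
G1 X0.0 Y0.0
; layer 3
G0 Z10.0
G0 X0.0 Y0.0
G1 X29.0 Y0.0
G1 X29.0 Y12.0
G1 X0.0 Y12.0
G1 X0.0 Y0.0
M2 ; end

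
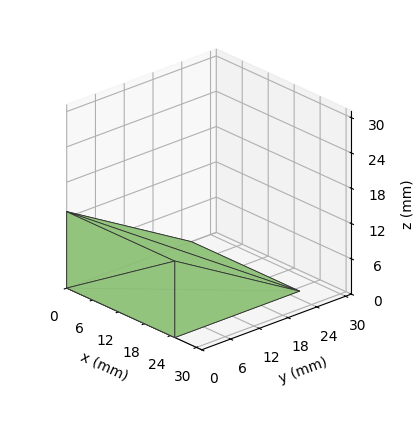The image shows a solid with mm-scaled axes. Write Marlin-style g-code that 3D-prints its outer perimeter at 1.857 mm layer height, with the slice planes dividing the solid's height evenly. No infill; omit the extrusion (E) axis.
Reading the render: the shape is a wedge (ramp): 25 × 26 mm base, rising to 13 mm along the y=0 edge and sloping linearly to z=0 at y=26 (dimensions read to the nearest mm from the axis ticks). For the g-code, the solid's height is divided into equal slices at the stated Δz and each level perimeter traced with G1 moves after a G0 lift.

; perimeter-only toolpath
G21 ; units = mm
G90 ; absolute positioning
G28 ; home
; layer 1
G0 Z1.857
G0 X0.000 Y0.000
G1 X25.000 Y0.000
G1 X25.000 Y22.286
G1 X0.000 Y22.286
G1 X0.000 Y0.000
; layer 2
G0 Z3.714
G0 X0.000 Y0.000
G1 X25.000 Y0.000
G1 X25.000 Y18.571
G1 X0.000 Y18.571
G1 X0.000 Y0.000
; layer 3
G0 Z5.571
G0 X0.000 Y0.000
G1 X25.000 Y0.000
G1 X25.000 Y14.857
G1 X0.000 Y14.857
G1 X0.000 Y0.000
; layer 4
G0 Z7.429
G0 X0.000 Y0.000
G1 X25.000 Y0.000
G1 X25.000 Y11.143
G1 X0.000 Y11.143
G1 X0.000 Y0.000
; layer 5
G0 Z9.286
G0 X0.000 Y0.000
G1 X25.000 Y0.000
G1 X25.000 Y7.429
G1 X0.000 Y7.429
G1 X0.000 Y0.000
; layer 6
G0 Z11.143
G0 X0.000 Y0.000
G1 X25.000 Y0.000
G1 X25.000 Y3.714
G1 X0.000 Y3.714
G1 X0.000 Y0.000
M2 ; end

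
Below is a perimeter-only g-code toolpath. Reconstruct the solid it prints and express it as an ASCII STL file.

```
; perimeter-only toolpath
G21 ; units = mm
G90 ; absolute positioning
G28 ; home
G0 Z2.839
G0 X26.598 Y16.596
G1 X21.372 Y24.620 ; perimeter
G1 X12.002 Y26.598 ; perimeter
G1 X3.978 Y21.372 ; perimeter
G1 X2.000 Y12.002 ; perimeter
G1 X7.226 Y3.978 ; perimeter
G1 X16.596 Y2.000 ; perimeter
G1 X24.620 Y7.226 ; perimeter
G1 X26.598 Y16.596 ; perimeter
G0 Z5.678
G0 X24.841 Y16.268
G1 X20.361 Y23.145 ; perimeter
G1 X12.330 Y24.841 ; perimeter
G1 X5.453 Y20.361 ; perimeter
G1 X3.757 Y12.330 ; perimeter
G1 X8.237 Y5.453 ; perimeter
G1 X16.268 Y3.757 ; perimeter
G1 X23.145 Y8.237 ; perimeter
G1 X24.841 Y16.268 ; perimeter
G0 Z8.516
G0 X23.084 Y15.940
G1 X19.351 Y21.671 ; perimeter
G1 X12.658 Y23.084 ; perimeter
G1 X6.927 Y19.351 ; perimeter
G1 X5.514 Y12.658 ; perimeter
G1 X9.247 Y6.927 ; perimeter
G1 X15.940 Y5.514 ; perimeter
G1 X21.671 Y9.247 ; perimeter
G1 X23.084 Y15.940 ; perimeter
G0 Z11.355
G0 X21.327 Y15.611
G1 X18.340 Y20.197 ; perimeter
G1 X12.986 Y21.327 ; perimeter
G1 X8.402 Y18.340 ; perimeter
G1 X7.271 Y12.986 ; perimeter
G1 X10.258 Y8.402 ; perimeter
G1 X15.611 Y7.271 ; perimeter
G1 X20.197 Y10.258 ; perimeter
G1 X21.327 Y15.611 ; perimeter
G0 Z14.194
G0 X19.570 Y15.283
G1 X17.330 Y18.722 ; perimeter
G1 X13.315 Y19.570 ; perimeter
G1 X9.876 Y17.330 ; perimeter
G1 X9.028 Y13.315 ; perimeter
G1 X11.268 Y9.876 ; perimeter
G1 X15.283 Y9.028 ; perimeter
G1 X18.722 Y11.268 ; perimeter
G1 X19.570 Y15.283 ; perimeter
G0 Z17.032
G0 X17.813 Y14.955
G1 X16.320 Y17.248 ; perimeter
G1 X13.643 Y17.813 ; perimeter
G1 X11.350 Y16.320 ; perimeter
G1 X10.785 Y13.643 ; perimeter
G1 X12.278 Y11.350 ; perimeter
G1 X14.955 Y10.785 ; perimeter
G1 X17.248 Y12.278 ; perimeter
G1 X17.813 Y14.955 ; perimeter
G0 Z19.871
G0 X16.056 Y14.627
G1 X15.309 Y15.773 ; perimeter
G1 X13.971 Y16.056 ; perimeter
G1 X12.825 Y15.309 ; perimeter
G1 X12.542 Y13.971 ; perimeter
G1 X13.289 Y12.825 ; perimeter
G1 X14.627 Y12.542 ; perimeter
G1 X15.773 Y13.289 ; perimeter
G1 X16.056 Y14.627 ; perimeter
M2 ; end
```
solid part
  facet normal 0.0000 0.0000 -1.0000
    outer loop
      vertex 11.674 28.355 0.000
      vertex 22.382 26.094 0.000
      vertex 28.355 16.924 0.000
    endloop
  endfacet
  facet normal 0.0000 0.0000 -1.0000
    outer loop
      vertex 2.504 22.382 0.000
      vertex 11.674 28.355 0.000
      vertex 28.355 16.924 0.000
    endloop
  endfacet
  facet normal 0.0000 0.0000 -1.0000
    outer loop
      vertex 0.243 11.674 0.000
      vertex 2.504 22.382 0.000
      vertex 28.355 16.924 0.000
    endloop
  endfacet
  facet normal 0.0000 0.0000 -1.0000
    outer loop
      vertex 6.216 2.504 0.000
      vertex 0.243 11.674 0.000
      vertex 28.355 16.924 0.000
    endloop
  endfacet
  facet normal 0.0000 0.0000 -1.0000
    outer loop
      vertex 16.924 0.243 0.000
      vertex 6.216 2.504 0.000
      vertex 28.355 16.924 0.000
    endloop
  endfacet
  facet normal 0.0000 0.0000 -1.0000
    outer loop
      vertex 26.094 6.216 0.000
      vertex 16.924 0.243 0.000
      vertex 28.355 16.924 0.000
    endloop
  endfacet
  facet normal 0.7243 0.4718 0.5028
    outer loop
      vertex 28.355 16.924 0.000
      vertex 22.382 26.094 0.000
      vertex 14.299 14.299 22.710
    endloop
  endfacet
  facet normal 0.1786 0.8457 0.5028
    outer loop
      vertex 22.382 26.094 0.000
      vertex 11.674 28.355 0.000
      vertex 14.299 14.299 22.710
    endloop
  endfacet
  facet normal -0.4718 0.7243 0.5028
    outer loop
      vertex 11.674 28.355 0.000
      vertex 2.504 22.382 0.000
      vertex 14.299 14.299 22.710
    endloop
  endfacet
  facet normal -0.8457 0.1786 0.5028
    outer loop
      vertex 2.504 22.382 0.000
      vertex 0.243 11.674 0.000
      vertex 14.299 14.299 22.710
    endloop
  endfacet
  facet normal -0.7243 -0.4718 0.5028
    outer loop
      vertex 0.243 11.674 0.000
      vertex 6.216 2.504 0.000
      vertex 14.299 14.299 22.710
    endloop
  endfacet
  facet normal -0.1786 -0.8457 0.5028
    outer loop
      vertex 6.216 2.504 0.000
      vertex 16.924 0.243 0.000
      vertex 14.299 14.299 22.710
    endloop
  endfacet
  facet normal 0.4718 -0.7243 0.5028
    outer loop
      vertex 16.924 0.243 0.000
      vertex 26.094 6.216 0.000
      vertex 14.299 14.299 22.710
    endloop
  endfacet
  facet normal 0.8457 -0.1786 0.5028
    outer loop
      vertex 26.094 6.216 0.000
      vertex 28.355 16.924 0.000
      vertex 14.299 14.299 22.710
    endloop
  endfacet
endsolid part

The G0 Z moves step by Δz≈2.839 mm. The G1 loops shrink linearly with z, so the solid tapers from its base footprint up to z≈22.7. Closing with a flat bottom cap and the tapered top and triangulating gives 14 facets — a regular 8-sided pyramid, base circumscribed radius ≈ 14.3 mm, apex at z ≈ 22.7 mm.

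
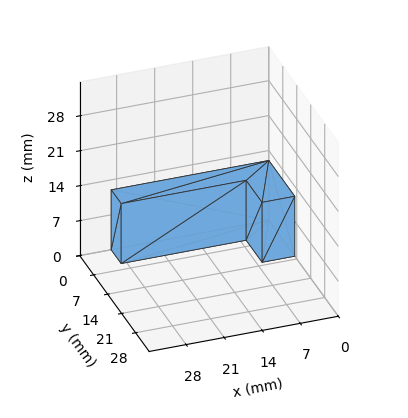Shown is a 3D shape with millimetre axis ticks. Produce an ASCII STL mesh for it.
Reading the render: the shape is an L-shaped prism: outer 29 × 13 mm, arm thicknesses ≈ 5 mm (horizontal) and 6 mm (vertical), extruded 12 mm in z (dimensions read to the nearest mm from the axis ticks). For the STL, each face is triangulated and given an outward normal.

solid part
  facet normal 0.0000 0.0000 -1.0000
    outer loop
      vertex 29.00 5.00 0.00
      vertex 29.00 0.00 0.00
      vertex 0.00 0.00 0.00
    endloop
  endfacet
  facet normal 0.0000 0.0000 -1.0000
    outer loop
      vertex 6.00 5.00 0.00
      vertex 29.00 5.00 0.00
      vertex 0.00 0.00 0.00
    endloop
  endfacet
  facet normal 0.0000 0.0000 -1.0000
    outer loop
      vertex 6.00 13.00 0.00
      vertex 6.00 5.00 0.00
      vertex 0.00 0.00 0.00
    endloop
  endfacet
  facet normal 0.0000 0.0000 -1.0000
    outer loop
      vertex 0.00 13.00 0.00
      vertex 6.00 13.00 0.00
      vertex 0.00 0.00 0.00
    endloop
  endfacet
  facet normal 0.0000 0.0000 1.0000
    outer loop
      vertex 0.00 0.00 12.00
      vertex 29.00 0.00 12.00
      vertex 29.00 5.00 12.00
    endloop
  endfacet
  facet normal 0.0000 0.0000 1.0000
    outer loop
      vertex 0.00 0.00 12.00
      vertex 29.00 5.00 12.00
      vertex 6.00 5.00 12.00
    endloop
  endfacet
  facet normal 0.0000 0.0000 1.0000
    outer loop
      vertex 0.00 0.00 12.00
      vertex 6.00 5.00 12.00
      vertex 6.00 13.00 12.00
    endloop
  endfacet
  facet normal 0.0000 0.0000 1.0000
    outer loop
      vertex 0.00 0.00 12.00
      vertex 6.00 13.00 12.00
      vertex 0.00 13.00 12.00
    endloop
  endfacet
  facet normal 0.0000 -1.0000 0.0000
    outer loop
      vertex 0.00 0.00 0.00
      vertex 29.00 0.00 0.00
      vertex 29.00 0.00 12.00
    endloop
  endfacet
  facet normal 0.0000 -1.0000 0.0000
    outer loop
      vertex 0.00 0.00 0.00
      vertex 29.00 0.00 12.00
      vertex 0.00 0.00 12.00
    endloop
  endfacet
  facet normal 1.0000 0.0000 0.0000
    outer loop
      vertex 29.00 0.00 0.00
      vertex 29.00 5.00 0.00
      vertex 29.00 5.00 12.00
    endloop
  endfacet
  facet normal 1.0000 0.0000 0.0000
    outer loop
      vertex 29.00 0.00 0.00
      vertex 29.00 5.00 12.00
      vertex 29.00 0.00 12.00
    endloop
  endfacet
  facet normal 0.0000 1.0000 0.0000
    outer loop
      vertex 29.00 5.00 0.00
      vertex 6.00 5.00 0.00
      vertex 6.00 5.00 12.00
    endloop
  endfacet
  facet normal 0.0000 1.0000 0.0000
    outer loop
      vertex 29.00 5.00 0.00
      vertex 6.00 5.00 12.00
      vertex 29.00 5.00 12.00
    endloop
  endfacet
  facet normal 1.0000 0.0000 0.0000
    outer loop
      vertex 6.00 5.00 0.00
      vertex 6.00 13.00 0.00
      vertex 6.00 13.00 12.00
    endloop
  endfacet
  facet normal 1.0000 0.0000 0.0000
    outer loop
      vertex 6.00 5.00 0.00
      vertex 6.00 13.00 12.00
      vertex 6.00 5.00 12.00
    endloop
  endfacet
  facet normal 0.0000 1.0000 0.0000
    outer loop
      vertex 6.00 13.00 0.00
      vertex 0.00 13.00 0.00
      vertex 0.00 13.00 12.00
    endloop
  endfacet
  facet normal 0.0000 1.0000 0.0000
    outer loop
      vertex 6.00 13.00 0.00
      vertex 0.00 13.00 12.00
      vertex 6.00 13.00 12.00
    endloop
  endfacet
  facet normal -1.0000 0.0000 0.0000
    outer loop
      vertex 0.00 13.00 0.00
      vertex 0.00 0.00 0.00
      vertex 0.00 0.00 12.00
    endloop
  endfacet
  facet normal -1.0000 0.0000 0.0000
    outer loop
      vertex 0.00 13.00 0.00
      vertex 0.00 0.00 12.00
      vertex 0.00 13.00 12.00
    endloop
  endfacet
endsolid part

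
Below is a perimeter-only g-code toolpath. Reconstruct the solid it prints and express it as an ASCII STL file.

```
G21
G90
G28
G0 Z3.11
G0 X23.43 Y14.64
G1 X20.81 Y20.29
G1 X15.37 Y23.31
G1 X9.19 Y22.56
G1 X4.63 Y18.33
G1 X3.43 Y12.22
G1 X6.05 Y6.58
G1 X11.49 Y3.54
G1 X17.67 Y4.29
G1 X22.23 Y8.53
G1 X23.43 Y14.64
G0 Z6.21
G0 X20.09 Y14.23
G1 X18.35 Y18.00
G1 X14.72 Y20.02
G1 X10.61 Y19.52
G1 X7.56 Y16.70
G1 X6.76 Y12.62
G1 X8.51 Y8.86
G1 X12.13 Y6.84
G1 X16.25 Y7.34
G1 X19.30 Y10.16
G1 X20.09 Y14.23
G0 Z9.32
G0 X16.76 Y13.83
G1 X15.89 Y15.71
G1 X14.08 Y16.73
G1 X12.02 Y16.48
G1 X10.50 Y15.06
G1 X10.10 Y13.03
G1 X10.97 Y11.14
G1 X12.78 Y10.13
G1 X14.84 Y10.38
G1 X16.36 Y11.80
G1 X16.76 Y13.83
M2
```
solid part
  facet normal 0.0000 0.0000 -1.0000
    outer loop
      vertex 16.02 26.61 0.00
      vertex 23.27 22.57 0.00
      vertex 26.76 15.04 0.00
    endloop
  endfacet
  facet normal 0.0000 0.0000 -1.0000
    outer loop
      vertex 7.78 25.61 0.00
      vertex 16.02 26.61 0.00
      vertex 26.76 15.04 0.00
    endloop
  endfacet
  facet normal 0.0000 0.0000 -1.0000
    outer loop
      vertex 1.70 19.96 0.00
      vertex 7.78 25.61 0.00
      vertex 26.76 15.04 0.00
    endloop
  endfacet
  facet normal 0.0000 0.0000 -1.0000
    outer loop
      vertex 0.10 11.82 0.00
      vertex 1.70 19.96 0.00
      vertex 26.76 15.04 0.00
    endloop
  endfacet
  facet normal 0.0000 0.0000 -1.0000
    outer loop
      vertex 3.59 4.29 0.00
      vertex 0.10 11.82 0.00
      vertex 26.76 15.04 0.00
    endloop
  endfacet
  facet normal 0.0000 0.0000 -1.0000
    outer loop
      vertex 10.84 0.25 0.00
      vertex 3.59 4.29 0.00
      vertex 26.76 15.04 0.00
    endloop
  endfacet
  facet normal 0.0000 0.0000 -1.0000
    outer loop
      vertex 19.08 1.25 0.00
      vertex 10.84 0.25 0.00
      vertex 26.76 15.04 0.00
    endloop
  endfacet
  facet normal 0.0000 0.0000 -1.0000
    outer loop
      vertex 25.16 6.90 0.00
      vertex 19.08 1.25 0.00
      vertex 26.76 15.04 0.00
    endloop
  endfacet
  facet normal 0.6328 0.2933 0.7166
    outer loop
      vertex 26.76 15.04 0.00
      vertex 23.27 22.57 0.00
      vertex 13.43 13.43 12.43
    endloop
  endfacet
  facet normal 0.3395 0.6092 0.7167
    outer loop
      vertex 23.27 22.57 0.00
      vertex 16.02 26.61 0.00
      vertex 13.43 13.43 12.43
    endloop
  endfacet
  facet normal -0.0840 0.6924 0.7166
    outer loop
      vertex 16.02 26.61 0.00
      vertex 7.78 25.61 0.00
      vertex 13.43 13.43 12.43
    endloop
  endfacet
  facet normal -0.4748 0.5110 0.7165
    outer loop
      vertex 7.78 25.61 0.00
      vertex 1.70 19.96 0.00
      vertex 13.43 13.43 12.43
    endloop
  endfacet
  facet normal -0.6844 0.1345 0.7166
    outer loop
      vertex 1.70 19.96 0.00
      vertex 0.10 11.82 0.00
      vertex 13.43 13.43 12.43
    endloop
  endfacet
  facet normal -0.6328 -0.2933 0.7166
    outer loop
      vertex 0.10 11.82 0.00
      vertex 3.59 4.29 0.00
      vertex 13.43 13.43 12.43
    endloop
  endfacet
  facet normal -0.3395 -0.6092 0.7167
    outer loop
      vertex 3.59 4.29 0.00
      vertex 10.84 0.25 0.00
      vertex 13.43 13.43 12.43
    endloop
  endfacet
  facet normal 0.0840 -0.6924 0.7166
    outer loop
      vertex 10.84 0.25 0.00
      vertex 19.08 1.25 0.00
      vertex 13.43 13.43 12.43
    endloop
  endfacet
  facet normal 0.4748 -0.5110 0.7165
    outer loop
      vertex 19.08 1.25 0.00
      vertex 25.16 6.90 0.00
      vertex 13.43 13.43 12.43
    endloop
  endfacet
  facet normal 0.6844 -0.1345 0.7166
    outer loop
      vertex 25.16 6.90 0.00
      vertex 26.76 15.04 0.00
      vertex 13.43 13.43 12.43
    endloop
  endfacet
endsolid part

The G0 Z moves step by Δz≈3.11 mm. The G1 loops shrink linearly with z, so the solid tapers from its base footprint up to z≈12.4. Closing with a flat bottom cap and the tapered top and triangulating gives 18 facets — a regular 10-sided pyramid, base circumscribed radius ≈ 13.4 mm, apex at z ≈ 12.4 mm.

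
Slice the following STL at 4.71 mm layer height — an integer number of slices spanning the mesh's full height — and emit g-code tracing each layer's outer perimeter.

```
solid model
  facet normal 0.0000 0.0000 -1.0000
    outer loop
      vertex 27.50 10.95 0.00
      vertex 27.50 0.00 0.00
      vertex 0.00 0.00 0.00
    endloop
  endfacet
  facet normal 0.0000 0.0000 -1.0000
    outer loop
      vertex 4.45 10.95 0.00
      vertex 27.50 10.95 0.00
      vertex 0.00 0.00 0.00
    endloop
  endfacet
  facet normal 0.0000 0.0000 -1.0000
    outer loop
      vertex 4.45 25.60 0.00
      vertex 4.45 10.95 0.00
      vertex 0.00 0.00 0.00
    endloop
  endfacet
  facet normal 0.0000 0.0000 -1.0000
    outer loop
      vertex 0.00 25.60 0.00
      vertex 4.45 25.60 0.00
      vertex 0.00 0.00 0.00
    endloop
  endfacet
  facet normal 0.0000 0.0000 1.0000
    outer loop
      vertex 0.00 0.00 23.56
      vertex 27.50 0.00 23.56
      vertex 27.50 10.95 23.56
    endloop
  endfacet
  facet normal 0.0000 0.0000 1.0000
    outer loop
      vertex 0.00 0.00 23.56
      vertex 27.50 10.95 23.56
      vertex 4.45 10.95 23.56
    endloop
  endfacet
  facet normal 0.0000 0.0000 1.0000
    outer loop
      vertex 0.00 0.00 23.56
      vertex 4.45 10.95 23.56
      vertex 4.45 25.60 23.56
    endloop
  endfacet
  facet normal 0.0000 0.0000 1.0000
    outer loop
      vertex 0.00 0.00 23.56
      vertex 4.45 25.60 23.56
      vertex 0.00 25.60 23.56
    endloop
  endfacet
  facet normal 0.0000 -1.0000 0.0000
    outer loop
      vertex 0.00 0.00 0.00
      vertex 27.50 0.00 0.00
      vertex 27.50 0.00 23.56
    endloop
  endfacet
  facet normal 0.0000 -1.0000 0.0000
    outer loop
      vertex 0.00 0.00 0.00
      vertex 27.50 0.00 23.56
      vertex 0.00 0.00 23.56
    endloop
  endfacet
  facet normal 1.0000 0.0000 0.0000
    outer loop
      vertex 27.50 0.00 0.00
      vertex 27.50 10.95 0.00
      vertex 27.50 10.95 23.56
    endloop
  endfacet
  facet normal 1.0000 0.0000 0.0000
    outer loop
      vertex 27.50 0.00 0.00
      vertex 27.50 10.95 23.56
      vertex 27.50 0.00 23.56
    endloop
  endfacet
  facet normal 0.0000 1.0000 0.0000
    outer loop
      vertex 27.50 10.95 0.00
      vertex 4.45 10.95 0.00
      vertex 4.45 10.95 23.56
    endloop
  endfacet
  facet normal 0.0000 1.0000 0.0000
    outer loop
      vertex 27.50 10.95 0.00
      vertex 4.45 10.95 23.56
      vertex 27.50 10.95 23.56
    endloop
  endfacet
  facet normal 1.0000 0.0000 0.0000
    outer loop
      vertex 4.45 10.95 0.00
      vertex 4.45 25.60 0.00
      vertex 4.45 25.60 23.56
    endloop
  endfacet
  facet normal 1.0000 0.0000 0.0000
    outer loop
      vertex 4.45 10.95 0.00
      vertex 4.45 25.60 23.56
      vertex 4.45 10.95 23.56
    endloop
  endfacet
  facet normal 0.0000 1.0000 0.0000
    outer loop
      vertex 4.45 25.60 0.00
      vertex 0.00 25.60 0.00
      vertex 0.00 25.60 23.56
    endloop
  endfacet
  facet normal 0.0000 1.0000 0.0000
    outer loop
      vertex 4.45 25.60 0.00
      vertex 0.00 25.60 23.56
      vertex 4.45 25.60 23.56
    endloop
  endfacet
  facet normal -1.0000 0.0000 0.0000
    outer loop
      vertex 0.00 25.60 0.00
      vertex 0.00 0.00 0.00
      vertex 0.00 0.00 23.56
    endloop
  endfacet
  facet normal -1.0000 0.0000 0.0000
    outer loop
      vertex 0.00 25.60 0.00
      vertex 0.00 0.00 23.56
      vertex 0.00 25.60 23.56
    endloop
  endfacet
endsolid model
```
; perimeter-only toolpath
G21 ; units = mm
G90 ; absolute positioning
G28 ; home
; layer 1
G0 Z4.71
G0 X0.00 Y0.00
G1 X27.50 Y0.00
G1 X27.50 Y10.95
G1 X4.45 Y10.95
G1 X4.45 Y25.60
G1 X0.00 Y25.60
G1 X0.00 Y0.00
; layer 2
G0 Z9.42
G0 X0.00 Y0.00
G1 X27.50 Y0.00
G1 X27.50 Y10.95
G1 X4.45 Y10.95
G1 X4.45 Y25.60
G1 X0.00 Y25.60
G1 X0.00 Y0.00
; layer 3
G0 Z14.14
G0 X0.00 Y0.00
G1 X27.50 Y0.00
G1 X27.50 Y10.95
G1 X4.45 Y10.95
G1 X4.45 Y25.60
G1 X0.00 Y25.60
G1 X0.00 Y0.00
; layer 4
G0 Z18.85
G0 X0.00 Y0.00
G1 X27.50 Y0.00
G1 X27.50 Y10.95
G1 X4.45 Y10.95
G1 X4.45 Y25.60
G1 X0.00 Y25.60
G1 X0.00 Y0.00
; layer 5
G0 Z23.56
G0 X0.00 Y0.00
G1 X27.50 Y0.00
G1 X27.50 Y10.95
G1 X4.45 Y10.95
G1 X4.45 Y25.60
G1 X0.00 Y25.60
G1 X0.00 Y0.00
M2 ; end

The solid is an L-shaped prism: outer 27.5 × 25.6 mm, arm thicknesses ≈ 10.9 mm (horizontal) and 4.45 mm (vertical), extruded 23.6 mm in z. Slicing at Δz = 4.71 mm — 5 equal slices spanning the solid's height, so layer i sits at z = i·h/5 — gives 5 non-empty perimeters. Each is a 6-segment closed polygon; G0 lifts to the layer z and rapids to the start vertex, then G1 traces the edges.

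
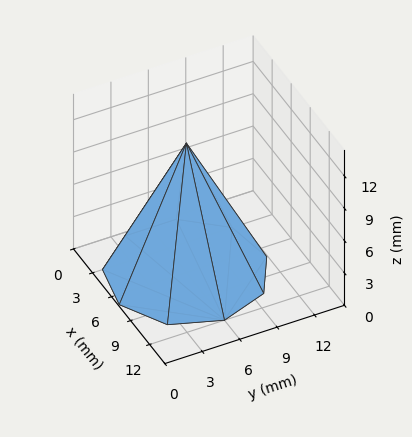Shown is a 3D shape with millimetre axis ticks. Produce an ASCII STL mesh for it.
Reading the render: the shape is a regular 9-sided pyramid, base circumscribed radius ≈ 6 mm, apex at z ≈ 12 mm (dimensions read to the nearest mm from the axis ticks). For the STL, each face is triangulated and given an outward normal.

solid part
  facet normal 0.0000 0.0000 -1.0000
    outer loop
      vertex 7.04 11.91 0.00
      vertex 10.60 9.86 0.00
      vertex 12.00 6.00 0.00
    endloop
  endfacet
  facet normal 0.0000 0.0000 -1.0000
    outer loop
      vertex 3.00 11.20 0.00
      vertex 7.04 11.91 0.00
      vertex 12.00 6.00 0.00
    endloop
  endfacet
  facet normal 0.0000 0.0000 -1.0000
    outer loop
      vertex 0.36 8.05 0.00
      vertex 3.00 11.20 0.00
      vertex 12.00 6.00 0.00
    endloop
  endfacet
  facet normal 0.0000 0.0000 -1.0000
    outer loop
      vertex 0.36 3.95 0.00
      vertex 0.36 8.05 0.00
      vertex 12.00 6.00 0.00
    endloop
  endfacet
  facet normal 0.0000 0.0000 -1.0000
    outer loop
      vertex 3.00 0.80 0.00
      vertex 0.36 3.95 0.00
      vertex 12.00 6.00 0.00
    endloop
  endfacet
  facet normal 0.0000 0.0000 -1.0000
    outer loop
      vertex 7.04 0.09 0.00
      vertex 3.00 0.80 0.00
      vertex 12.00 6.00 0.00
    endloop
  endfacet
  facet normal 0.0000 0.0000 -1.0000
    outer loop
      vertex 10.60 2.14 0.00
      vertex 7.04 0.09 0.00
      vertex 12.00 6.00 0.00
    endloop
  endfacet
  facet normal 0.8508 0.3086 0.4254
    outer loop
      vertex 12.00 6.00 0.00
      vertex 10.60 9.86 0.00
      vertex 6.00 6.00 12.00
    endloop
  endfacet
  facet normal 0.4516 0.7843 0.4254
    outer loop
      vertex 10.60 9.86 0.00
      vertex 7.04 11.91 0.00
      vertex 6.00 6.00 12.00
    endloop
  endfacet
  facet normal -0.1566 0.8913 0.4254
    outer loop
      vertex 7.04 11.91 0.00
      vertex 3.00 11.20 0.00
      vertex 6.00 6.00 12.00
    endloop
  endfacet
  facet normal -0.6936 0.5813 0.4253
    outer loop
      vertex 3.00 11.20 0.00
      vertex 0.36 8.05 0.00
      vertex 6.00 6.00 12.00
    endloop
  endfacet
  facet normal -0.9050 0.0000 0.4254
    outer loop
      vertex 0.36 8.05 0.00
      vertex 0.36 3.95 0.00
      vertex 6.00 6.00 12.00
    endloop
  endfacet
  facet normal -0.6936 -0.5813 0.4253
    outer loop
      vertex 0.36 3.95 0.00
      vertex 3.00 0.80 0.00
      vertex 6.00 6.00 12.00
    endloop
  endfacet
  facet normal -0.1566 -0.8913 0.4254
    outer loop
      vertex 3.00 0.80 0.00
      vertex 7.04 0.09 0.00
      vertex 6.00 6.00 12.00
    endloop
  endfacet
  facet normal 0.4516 -0.7843 0.4254
    outer loop
      vertex 7.04 0.09 0.00
      vertex 10.60 2.14 0.00
      vertex 6.00 6.00 12.00
    endloop
  endfacet
  facet normal 0.8508 -0.3086 0.4254
    outer loop
      vertex 10.60 2.14 0.00
      vertex 12.00 6.00 0.00
      vertex 6.00 6.00 12.00
    endloop
  endfacet
endsolid part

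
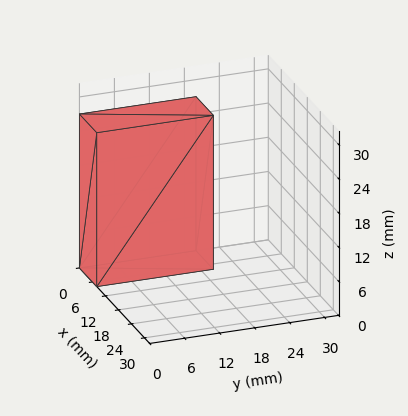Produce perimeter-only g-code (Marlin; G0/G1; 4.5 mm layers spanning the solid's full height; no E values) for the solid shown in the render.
Reading the render: the shape is a rectangular box, roughly 8 × 20 mm footprint and 27 mm tall (dimensions read to the nearest mm from the axis ticks). For the g-code, the solid's height is divided into equal slices at the stated Δz and each level perimeter traced with G1 moves after a G0 lift.

; perimeter-only toolpath
G21 ; units = mm
G90 ; absolute positioning
G28 ; home
; layer 1
G0 Z4.5
G0 X0.0 Y0.0
G1 X8.0 Y0.0
G1 X8.0 Y20.0
G1 X0.0 Y20.0
G1 X0.0 Y0.0
; layer 2
G0 Z9.0
G0 X0.0 Y0.0
G1 X8.0 Y0.0
G1 X8.0 Y20.0
G1 X0.0 Y20.0
G1 X0.0 Y0.0
; layer 3
G0 Z13.5
G0 X0.0 Y0.0
G1 X8.0 Y0.0
G1 X8.0 Y20.0
G1 X0.0 Y20.0
G1 X0.0 Y0.0
; layer 4
G0 Z18.0
G0 X0.0 Y0.0
G1 X8.0 Y0.0
G1 X8.0 Y20.0
G1 X0.0 Y20.0
G1 X0.0 Y0.0
; layer 5
G0 Z22.5
G0 X0.0 Y0.0
G1 X8.0 Y0.0
G1 X8.0 Y20.0
G1 X0.0 Y20.0
G1 X0.0 Y0.0
; layer 6
G0 Z27.0
G0 X0.0 Y0.0
G1 X8.0 Y0.0
G1 X8.0 Y20.0
G1 X0.0 Y20.0
G1 X0.0 Y0.0
M2 ; end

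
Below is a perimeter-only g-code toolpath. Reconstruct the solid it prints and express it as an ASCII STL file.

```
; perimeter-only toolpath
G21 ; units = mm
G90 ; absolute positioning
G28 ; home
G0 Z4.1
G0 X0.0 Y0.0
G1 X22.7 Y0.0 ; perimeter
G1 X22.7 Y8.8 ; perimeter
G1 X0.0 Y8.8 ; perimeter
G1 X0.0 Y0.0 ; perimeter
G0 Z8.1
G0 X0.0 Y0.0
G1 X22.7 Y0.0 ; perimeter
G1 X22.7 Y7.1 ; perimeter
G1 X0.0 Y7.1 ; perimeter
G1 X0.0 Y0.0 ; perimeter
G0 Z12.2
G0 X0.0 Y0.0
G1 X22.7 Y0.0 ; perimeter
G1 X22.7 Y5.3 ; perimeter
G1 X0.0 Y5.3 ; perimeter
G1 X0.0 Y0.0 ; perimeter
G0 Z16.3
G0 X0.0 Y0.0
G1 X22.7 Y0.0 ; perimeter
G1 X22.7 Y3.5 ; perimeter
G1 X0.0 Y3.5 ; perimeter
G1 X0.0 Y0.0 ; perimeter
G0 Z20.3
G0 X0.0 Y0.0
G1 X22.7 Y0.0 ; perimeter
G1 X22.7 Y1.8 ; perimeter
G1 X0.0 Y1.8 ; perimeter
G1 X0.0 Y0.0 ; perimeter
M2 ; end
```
solid part
  facet normal 0.0000 0.0000 -1.0000
    outer loop
      vertex 22.7 10.6 0.0
      vertex 22.7 0.0 0.0
      vertex 0.0 0.0 0.0
    endloop
  endfacet
  facet normal 0.0000 0.0000 -1.0000
    outer loop
      vertex 0.0 10.6 0.0
      vertex 22.7 10.6 0.0
      vertex 0.0 0.0 0.0
    endloop
  endfacet
  facet normal 0.0000 -1.0000 0.0000
    outer loop
      vertex 0.0 0.0 0.0
      vertex 22.7 0.0 0.0
      vertex 22.7 0.0 24.4
    endloop
  endfacet
  facet normal 0.0000 -1.0000 0.0000
    outer loop
      vertex 0.0 0.0 0.0
      vertex 22.7 0.0 24.4
      vertex 0.0 0.0 24.4
    endloop
  endfacet
  facet normal 0.0000 0.9172 0.3985
    outer loop
      vertex 0.0 0.0 24.4
      vertex 22.7 0.0 24.4
      vertex 22.7 10.6 0.0
    endloop
  endfacet
  facet normal 0.0000 0.9172 0.3985
    outer loop
      vertex 0.0 0.0 24.4
      vertex 22.7 10.6 0.0
      vertex 0.0 10.6 0.0
    endloop
  endfacet
  facet normal -1.0000 0.0000 0.0000
    outer loop
      vertex 0.0 0.0 24.4
      vertex 0.0 10.6 0.0
      vertex 0.0 0.0 0.0
    endloop
  endfacet
  facet normal 1.0000 0.0000 0.0000
    outer loop
      vertex 22.7 0.0 0.0
      vertex 22.7 10.6 0.0
      vertex 22.7 0.0 24.4
    endloop
  endfacet
endsolid part

The G0 Z moves step by Δz≈4.1 mm. The G1 loops shrink linearly with z, so the solid tapers from its base footprint up to z≈24.4. Closing with a flat bottom cap and the tapered top and triangulating gives 8 facets — a wedge (ramp): 22.7 × 10.6 mm base, rising to 24.4 mm along the y=0 edge and sloping linearly to z=0 at y=10.6.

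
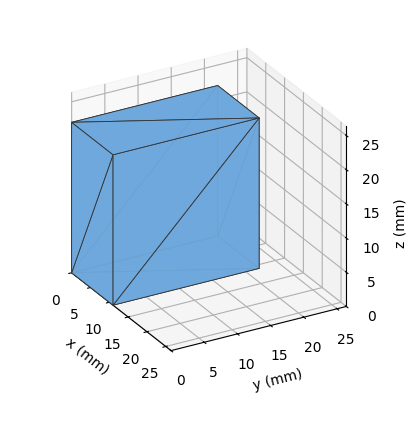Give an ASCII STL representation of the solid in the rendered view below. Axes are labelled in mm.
Reading the render: the shape is a rectangular box, roughly 11 × 22 mm footprint and 22 mm tall (dimensions read to the nearest mm from the axis ticks). For the STL, each face is triangulated and given an outward normal.

solid part
  facet normal 0.0000 0.0000 -1.0000
    outer loop
      vertex 11.000 22.000 0.000
      vertex 11.000 0.000 0.000
      vertex 0.000 0.000 0.000
    endloop
  endfacet
  facet normal 0.0000 0.0000 -1.0000
    outer loop
      vertex 0.000 22.000 0.000
      vertex 11.000 22.000 0.000
      vertex 0.000 0.000 0.000
    endloop
  endfacet
  facet normal 0.0000 0.0000 1.0000
    outer loop
      vertex 0.000 0.000 22.000
      vertex 11.000 0.000 22.000
      vertex 11.000 22.000 22.000
    endloop
  endfacet
  facet normal 0.0000 0.0000 1.0000
    outer loop
      vertex 0.000 0.000 22.000
      vertex 11.000 22.000 22.000
      vertex 0.000 22.000 22.000
    endloop
  endfacet
  facet normal 0.0000 -1.0000 0.0000
    outer loop
      vertex 0.000 0.000 0.000
      vertex 11.000 0.000 0.000
      vertex 11.000 0.000 22.000
    endloop
  endfacet
  facet normal 0.0000 -1.0000 0.0000
    outer loop
      vertex 0.000 0.000 0.000
      vertex 11.000 0.000 22.000
      vertex 0.000 0.000 22.000
    endloop
  endfacet
  facet normal 0.0000 1.0000 0.0000
    outer loop
      vertex 11.000 22.000 22.000
      vertex 11.000 22.000 0.000
      vertex 0.000 22.000 0.000
    endloop
  endfacet
  facet normal 0.0000 1.0000 0.0000
    outer loop
      vertex 0.000 22.000 22.000
      vertex 11.000 22.000 22.000
      vertex 0.000 22.000 0.000
    endloop
  endfacet
  facet normal -1.0000 0.0000 0.0000
    outer loop
      vertex 0.000 22.000 22.000
      vertex 0.000 22.000 0.000
      vertex 0.000 0.000 0.000
    endloop
  endfacet
  facet normal -1.0000 0.0000 0.0000
    outer loop
      vertex 0.000 0.000 22.000
      vertex 0.000 22.000 22.000
      vertex 0.000 0.000 0.000
    endloop
  endfacet
  facet normal 1.0000 0.0000 0.0000
    outer loop
      vertex 11.000 0.000 0.000
      vertex 11.000 22.000 0.000
      vertex 11.000 22.000 22.000
    endloop
  endfacet
  facet normal 1.0000 0.0000 0.0000
    outer loop
      vertex 11.000 0.000 0.000
      vertex 11.000 22.000 22.000
      vertex 11.000 0.000 22.000
    endloop
  endfacet
endsolid part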